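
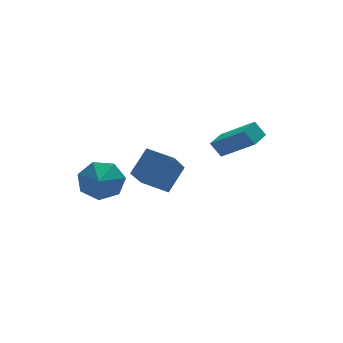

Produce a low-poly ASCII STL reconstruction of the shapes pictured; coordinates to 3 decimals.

solid 
facet normal -0.467 0.341 0.816
outer loop
vertex 2.282 -1.125 1.336
vertex 3.027 -0.38 1.451
vertex 1.241 0.087 0.235
endloop
endfacet
facet normal -0.703 -0.702 -0.108
outer loop
vertex 1.633 -0.2 -0.451
vertex 2.282 -1.125 1.336
vertex 1.241 0.087 0.235
endloop
endfacet
facet normal -0.467 0.341 0.816
outer loop
vertex 1.241 0.087 0.235
vertex 3.027 -0.38 1.451
vertex 1.986 0.831 0.35
endloop
endfacet
facet normal -0.536 0.625 -0.568
outer loop
vertex 1.986 0.831 0.35
vertex 1.633 -0.2 -0.451
vertex 1.241 0.087 0.235
endloop
endfacet
facet normal 0.537 -0.624 0.568
outer loop
vertex 2.282 -1.125 1.336
vertex 3.419 -0.667 0.765
vertex 3.027 -0.38 1.451
endloop
endfacet
facet normal -0.703 -0.703 -0.109
outer loop
vertex 2.674 -1.411 0.65
vertex 2.282 -1.125 1.336
vertex 1.633 -0.2 -0.451
endloop
endfacet
facet normal 0.537 -0.625 0.567
outer loop
vertex 2.674 -1.411 0.65
vertex 3.419 -0.667 0.765
vertex 2.282 -1.125 1.336
endloop
endfacet
facet normal 0.703 0.703 0.108
outer loop
vertex 3.027 -0.38 1.451
vertex 3.419 -0.667 0.765
vertex 1.986 0.831 0.35
endloop
endfacet
facet normal -0.537 0.624 -0.567
outer loop
vertex 2.378 0.545 -0.336
vertex 1.633 -0.2 -0.451
vertex 1.986 0.831 0.35
endloop
endfacet
facet normal 0.703 0.703 0.109
outer loop
vertex 1.986 0.831 0.35
vertex 3.419 -0.667 0.765
vertex 2.378 0.545 -0.336
endloop
endfacet
facet normal 0.467 -0.341 -0.816
outer loop
vertex 2.378 0.545 -0.336
vertex 2.674 -1.411 0.65
vertex 1.633 -0.2 -0.451
endloop
endfacet
facet normal 0.466 -0.341 -0.816
outer loop
vertex 3.419 -0.667 0.765
vertex 2.674 -1.411 0.65
vertex 2.378 0.545 -0.336
endloop
endfacet
facet normal 0.324 0.858 -0.399
outer loop
vertex -1.733 4.181 -2.389
vertex -2.369 4.022 -3.248
vertex -2.598 4.537 -2.327
endloop
endfacet
facet normal -0.036 -0.256 0.966
outer loop
vertex -1.733 4.181 -2.389
vertex -2.598 4.537 -2.327
vertex -2.771 2.958 -2.752
endloop
endfacet
facet normal 0.324 0.858 -0.399
outer loop
vertex -2.598 4.537 -2.327
vertex -2.369 4.022 -3.248
vertex -3.29 4.505 -2.958
endloop
endfacet
facet normal -0.665 -0.125 0.736
outer loop
vertex -2.598 4.537 -2.327
vertex -3.29 4.505 -2.958
vertex -2.771 2.958 -2.752
endloop
endfacet
facet normal 0.324 0.858 -0.399
outer loop
vertex -3.29 4.505 -2.958
vertex -2.369 4.022 -3.248
vertex -3.288 4.109 -3.807
endloop
endfacet
facet normal -0.944 -0.299 0.137
outer loop
vertex -3.29 4.505 -2.958
vertex -3.288 4.109 -3.807
vertex -2.771 2.958 -2.752
endloop
endfacet
facet normal 0.324 0.857 -0.400
outer loop
vertex -3.288 4.109 -3.807
vertex -2.369 4.022 -3.248
vertex -2.594 3.647 -4.235
endloop
endfacet
facet normal -0.663 -0.645 -0.379
outer loop
vertex -3.288 4.109 -3.807
vertex -2.594 3.647 -4.235
vertex -2.771 2.958 -2.752
endloop
endfacet
facet normal 0.325 0.857 -0.400
outer loop
vertex -2.594 3.647 -4.235
vertex -2.369 4.022 -3.248
vertex -1.73 3.467 -3.919
endloop
endfacet
facet normal -0.033 -0.905 -0.424
outer loop
vertex -2.594 3.647 -4.235
vertex -1.73 3.467 -3.919
vertex -2.771 2.958 -2.752
endloop
endfacet
facet normal 0.325 0.857 -0.400
outer loop
vertex -1.73 3.467 -3.919
vertex -2.369 4.022 -3.248
vertex -1.347 3.705 -3.098
endloop
endfacet
facet normal 0.471 -0.881 0.036
outer loop
vertex -1.73 3.467 -3.919
vertex -1.347 3.705 -3.098
vertex -2.771 2.958 -2.752
endloop
endfacet
facet normal 0.325 0.858 -0.399
outer loop
vertex -1.347 3.705 -3.098
vertex -2.369 4.022 -3.248
vertex -1.733 4.181 -2.389
endloop
endfacet
facet normal 0.470 -0.593 0.654
outer loop
vertex -1.347 3.705 -3.098
vertex -1.733 4.181 -2.389
vertex -2.771 2.958 -2.752
endloop
endfacet
facet normal -0.688 0.692 0.218
outer loop
vertex -2.71 -1.598 -0.139
vertex -1.866 -1.095 0.928
vertex -1.908 -0.426 -1.325
endloop
endfacet
facet normal -0.582 -0.347 -0.736
outer loop
vertex -1.014 -1.325 -1.608
vertex -2.71 -1.598 -0.139
vertex -1.908 -0.426 -1.325
endloop
endfacet
facet normal -0.689 0.691 0.218
outer loop
vertex -1.908 -0.426 -1.325
vertex -1.866 -1.095 0.928
vertex -1.065 0.077 -0.258
endloop
endfacet
facet normal 0.434 0.633 -0.641
outer loop
vertex -1.065 0.077 -0.258
vertex -1.014 -1.325 -1.608
vertex -1.908 -0.426 -1.325
endloop
endfacet
facet normal -0.434 -0.633 0.641
outer loop
vertex -2.71 -1.598 -0.139
vertex -0.972 -1.994 0.645
vertex -1.866 -1.095 0.928
endloop
endfacet
facet normal -0.581 -0.347 -0.736
outer loop
vertex -1.815 -2.497 -0.422
vertex -2.71 -1.598 -0.139
vertex -1.014 -1.325 -1.608
endloop
endfacet
facet normal -0.433 -0.633 0.641
outer loop
vertex -1.815 -2.497 -0.422
vertex -0.972 -1.994 0.645
vertex -2.71 -1.598 -0.139
endloop
endfacet
facet normal 0.582 0.347 0.736
outer loop
vertex -1.866 -1.095 0.928
vertex -0.972 -1.994 0.645
vertex -1.065 0.077 -0.258
endloop
endfacet
facet normal 0.433 0.633 -0.641
outer loop
vertex -0.17 -0.822 -0.541
vertex -1.014 -1.325 -1.608
vertex -1.065 0.077 -0.258
endloop
endfacet
facet normal 0.581 0.347 0.736
outer loop
vertex -1.065 0.077 -0.258
vertex -0.972 -1.994 0.645
vertex -0.17 -0.822 -0.541
endloop
endfacet
facet normal 0.688 -0.692 -0.219
outer loop
vertex -0.17 -0.822 -0.541
vertex -1.815 -2.497 -0.422
vertex -1.014 -1.325 -1.608
endloop
endfacet
facet normal 0.689 -0.692 -0.218
outer loop
vertex -0.972 -1.994 0.645
vertex -1.815 -2.497 -0.422
vertex -0.17 -0.822 -0.541
endloop
endfacet

endsolid


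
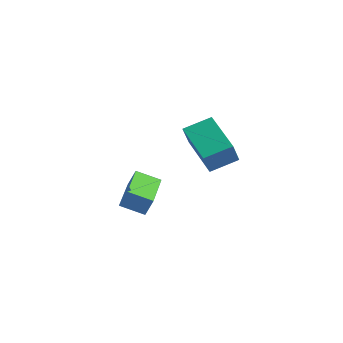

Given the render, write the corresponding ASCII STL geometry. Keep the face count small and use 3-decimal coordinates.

solid 
facet normal -0.886 0.399 0.236
outer loop
vertex 1.894 -3.908 3.668
vertex 2.472 -2.869 4.085
vertex 1.824 -3.459 2.645
endloop
endfacet
facet normal -0.458 -0.825 -0.331
outer loop
vertex 3.588 -4.251 2.175
vertex 1.894 -3.908 3.668
vertex 1.824 -3.459 2.645
endloop
endfacet
facet normal -0.887 0.398 0.236
outer loop
vertex 1.824 -3.459 2.645
vertex 2.472 -2.869 4.085
vertex 2.401 -2.42 3.061
endloop
endfacet
facet normal -0.063 0.401 -0.914
outer loop
vertex 2.401 -2.42 3.061
vertex 3.588 -4.251 2.175
vertex 1.824 -3.459 2.645
endloop
endfacet
facet normal 0.063 -0.402 0.914
outer loop
vertex 1.894 -3.908 3.668
vertex 4.236 -3.661 3.615
vertex 2.472 -2.869 4.085
endloop
endfacet
facet normal -0.458 -0.825 -0.330
outer loop
vertex 3.659 -4.7 3.199
vertex 1.894 -3.908 3.668
vertex 3.588 -4.251 2.175
endloop
endfacet
facet normal 0.063 -0.401 0.914
outer loop
vertex 3.659 -4.7 3.199
vertex 4.236 -3.661 3.615
vertex 1.894 -3.908 3.668
endloop
endfacet
facet normal 0.458 0.825 0.330
outer loop
vertex 2.472 -2.869 4.085
vertex 4.236 -3.661 3.615
vertex 2.401 -2.42 3.061
endloop
endfacet
facet normal -0.063 0.402 -0.914
outer loop
vertex 4.166 -3.212 2.592
vertex 3.588 -4.251 2.175
vertex 2.401 -2.42 3.061
endloop
endfacet
facet normal 0.458 0.825 0.331
outer loop
vertex 2.401 -2.42 3.061
vertex 4.236 -3.661 3.615
vertex 4.166 -3.212 2.592
endloop
endfacet
facet normal 0.886 -0.398 -0.236
outer loop
vertex 4.166 -3.212 2.592
vertex 3.659 -4.7 3.199
vertex 3.588 -4.251 2.175
endloop
endfacet
facet normal 0.887 -0.398 -0.235
outer loop
vertex 4.236 -3.661 3.615
vertex 3.659 -4.7 3.199
vertex 4.166 -3.212 2.592
endloop
endfacet
facet normal -0.794 -0.487 0.365
outer loop
vertex -0.757 -4.262 -1.11
vertex -1.882 -2.558 -1.285
vertex -0.99 -4.501 -1.935
endloop
endfacet
facet normal 0.549 -0.831 0.086
outer loop
vertex -0.078 -3.942 -2.355
vertex -0.757 -4.262 -1.11
vertex -0.99 -4.501 -1.935
endloop
endfacet
facet normal -0.793 -0.487 0.366
outer loop
vertex -0.99 -4.501 -1.935
vertex -1.882 -2.558 -1.285
vertex -2.116 -2.797 -2.11
endloop
endfacet
facet normal -0.262 -0.269 -0.927
outer loop
vertex -2.116 -2.797 -2.11
vertex -0.078 -3.942 -2.355
vertex -0.99 -4.501 -1.935
endloop
endfacet
facet normal 0.262 0.268 0.927
outer loop
vertex -0.757 -4.262 -1.11
vertex -0.97 -1.999 -1.705
vertex -1.882 -2.558 -1.285
endloop
endfacet
facet normal 0.549 -0.832 0.085
outer loop
vertex 0.156 -3.703 -1.53
vertex -0.757 -4.262 -1.11
vertex -0.078 -3.942 -2.355
endloop
endfacet
facet normal 0.262 0.268 0.927
outer loop
vertex 0.156 -3.703 -1.53
vertex -0.97 -1.999 -1.705
vertex -0.757 -4.262 -1.11
endloop
endfacet
facet normal -0.549 0.832 -0.085
outer loop
vertex -1.882 -2.558 -1.285
vertex -0.97 -1.999 -1.705
vertex -2.116 -2.797 -2.11
endloop
endfacet
facet normal -0.262 -0.268 -0.927
outer loop
vertex -1.203 -2.238 -2.53
vertex -0.078 -3.942 -2.355
vertex -2.116 -2.797 -2.11
endloop
endfacet
facet normal -0.549 0.832 -0.086
outer loop
vertex -2.116 -2.797 -2.11
vertex -0.97 -1.999 -1.705
vertex -1.203 -2.238 -2.53
endloop
endfacet
facet normal 0.793 0.486 -0.366
outer loop
vertex -1.203 -2.238 -2.53
vertex 0.156 -3.703 -1.53
vertex -0.078 -3.942 -2.355
endloop
endfacet
facet normal 0.794 0.487 -0.365
outer loop
vertex -0.97 -1.999 -1.705
vertex 0.156 -3.703 -1.53
vertex -1.203 -2.238 -2.53
endloop
endfacet

endsolid


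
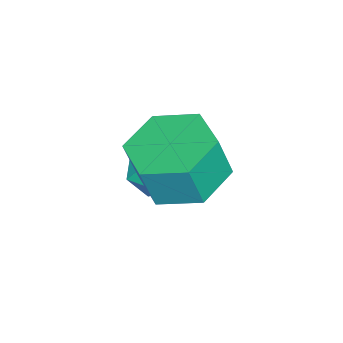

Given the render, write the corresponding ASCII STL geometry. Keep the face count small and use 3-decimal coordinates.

solid 
facet normal -0.179 0.218 -0.959
outer loop
vertex -0.455 2.327 0.128
vertex -1.244 1.747 0.144
vertex -1.329 2.695 0.375
endloop
endfacet
facet normal 0.415 0.901 0.127
outer loop
vertex -0.455 2.327 0.128
vertex -1.329 2.695 0.375
vertex -0.246 2.074 1.241
endloop
endfacet
facet normal 0.415 0.901 0.127
outer loop
vertex -0.246 2.074 1.241
vertex -1.329 2.695 0.375
vertex -1.12 2.442 1.488
endloop
endfacet
facet normal 0.179 -0.219 0.959
outer loop
vertex -0.246 2.074 1.241
vertex -1.12 2.442 1.488
vertex -1.036 1.493 1.256
endloop
endfacet
facet normal -0.179 0.218 -0.959
outer loop
vertex -1.329 2.695 0.375
vertex -1.244 1.747 0.144
vertex -2.118 2.115 0.391
endloop
endfacet
facet normal -0.564 0.776 0.282
outer loop
vertex -1.329 2.695 0.375
vertex -2.118 2.115 0.391
vertex -1.12 2.442 1.488
endloop
endfacet
facet normal -0.565 0.776 0.282
outer loop
vertex -1.12 2.442 1.488
vertex -2.118 2.115 0.391
vertex -1.91 1.861 1.504
endloop
endfacet
facet normal 0.180 -0.219 0.959
outer loop
vertex -1.12 2.442 1.488
vertex -1.91 1.861 1.504
vertex -1.036 1.493 1.256
endloop
endfacet
facet normal -0.179 0.219 -0.959
outer loop
vertex -2.118 2.115 0.391
vertex -1.244 1.747 0.144
vertex -2.034 1.166 0.159
endloop
endfacet
facet normal -0.980 -0.125 0.155
outer loop
vertex -2.118 2.115 0.391
vertex -2.034 1.166 0.159
vertex -1.91 1.861 1.504
endloop
endfacet
facet normal -0.980 -0.126 0.155
outer loop
vertex -1.91 1.861 1.504
vertex -2.034 1.166 0.159
vertex -1.825 0.913 1.272
endloop
endfacet
facet normal 0.180 -0.219 0.959
outer loop
vertex -1.91 1.861 1.504
vertex -1.825 0.913 1.272
vertex -1.036 1.493 1.256
endloop
endfacet
facet normal -0.179 0.219 -0.959
outer loop
vertex -2.034 1.166 0.159
vertex -1.244 1.747 0.144
vertex -1.16 0.798 -0.088
endloop
endfacet
facet normal -0.415 -0.901 -0.127
outer loop
vertex -2.034 1.166 0.159
vertex -1.16 0.798 -0.088
vertex -1.825 0.913 1.272
endloop
endfacet
facet normal -0.415 -0.901 -0.127
outer loop
vertex -1.825 0.913 1.272
vertex -1.16 0.798 -0.088
vertex -0.951 0.545 1.025
endloop
endfacet
facet normal 0.179 -0.218 0.959
outer loop
vertex -1.825 0.913 1.272
vertex -0.951 0.545 1.025
vertex -1.036 1.493 1.256
endloop
endfacet
facet normal -0.180 0.219 -0.959
outer loop
vertex -1.16 0.798 -0.088
vertex -1.244 1.747 0.144
vertex -0.37 1.379 -0.104
endloop
endfacet
facet normal 0.565 -0.776 -0.282
outer loop
vertex -1.16 0.798 -0.088
vertex -0.37 1.379 -0.104
vertex -0.951 0.545 1.025
endloop
endfacet
facet normal 0.564 -0.776 -0.282
outer loop
vertex -0.951 0.545 1.025
vertex -0.37 1.379 -0.104
vertex -0.162 1.125 1.009
endloop
endfacet
facet normal 0.179 -0.218 0.959
outer loop
vertex -0.951 0.545 1.025
vertex -0.162 1.125 1.009
vertex -1.036 1.493 1.256
endloop
endfacet
facet normal -0.180 0.219 -0.959
outer loop
vertex -0.37 1.379 -0.104
vertex -1.244 1.747 0.144
vertex -0.455 2.327 0.128
endloop
endfacet
facet normal 0.980 0.126 -0.154
outer loop
vertex -0.37 1.379 -0.104
vertex -0.455 2.327 0.128
vertex -0.162 1.125 1.009
endloop
endfacet
facet normal 0.980 0.125 -0.156
outer loop
vertex -0.162 1.125 1.009
vertex -0.455 2.327 0.128
vertex -0.246 2.074 1.241
endloop
endfacet
facet normal 0.179 -0.219 0.959
outer loop
vertex -0.162 1.125 1.009
vertex -0.246 2.074 1.241
vertex -1.036 1.493 1.256
endloop
endfacet
facet normal -0.901 0.217 0.375
outer loop
vertex -3.137 1.338 -1.24
vertex -3.306 0.558 -1.194
vertex -2.96 0.929 -0.577
endloop
endfacet
facet normal -0.424 0.716 0.555
outer loop
vertex -3.137 1.338 -1.24
vertex -2.96 0.929 -0.577
vertex -2.44 1.462 -0.868
endloop
endfacet
facet normal -0.151 0.987 -0.047
outer loop
vertex -3.137 1.338 -1.24
vertex -2.44 1.462 -0.868
vertex -2.466 1.42 -1.666
endloop
endfacet
facet normal -0.460 0.656 -0.598
outer loop
vertex -3.137 1.338 -1.24
vertex -2.466 1.42 -1.666
vertex -3.001 0.862 -1.867
endloop
endfacet
facet normal -0.924 0.180 -0.337
outer loop
vertex -3.137 1.338 -1.24
vertex -3.001 0.862 -1.867
vertex -3.306 0.558 -1.194
endloop
endfacet
facet normal 0.105 0.395 0.912
outer loop
vertex -2.44 1.462 -0.868
vertex -2.96 0.929 -0.577
vertex -2.179 0.758 -0.593
endloop
endfacet
facet normal -0.668 -0.410 0.621
outer loop
vertex -2.96 0.929 -0.577
vertex -3.306 0.558 -1.194
vertex -2.714 0.2 -0.794
endloop
endfacet
facet normal -0.705 -0.469 -0.532
outer loop
vertex -3.306 0.558 -1.194
vertex -3.001 0.862 -1.867
vertex -2.74 0.158 -1.592
endloop
endfacet
facet normal 0.046 0.299 -0.953
outer loop
vertex -3.001 0.862 -1.867
vertex -2.466 1.42 -1.666
vertex -2.22 0.691 -1.883
endloop
endfacet
facet normal 0.547 0.835 -0.062
outer loop
vertex -2.466 1.42 -1.666
vertex -2.44 1.462 -0.868
vertex -1.874 1.062 -1.266
endloop
endfacet
facet normal 0.460 -0.656 0.598
outer loop
vertex -2.043 0.282 -1.22
vertex -2.179 0.758 -0.593
vertex -2.714 0.2 -0.794
endloop
endfacet
facet normal 0.151 -0.987 0.047
outer loop
vertex -2.043 0.282 -1.22
vertex -2.714 0.2 -0.794
vertex -2.74 0.158 -1.592
endloop
endfacet
facet normal 0.424 -0.716 -0.555
outer loop
vertex -2.043 0.282 -1.22
vertex -2.74 0.158 -1.592
vertex -2.22 0.691 -1.883
endloop
endfacet
facet normal 0.901 -0.217 -0.375
outer loop
vertex -2.043 0.282 -1.22
vertex -2.22 0.691 -1.883
vertex -1.874 1.062 -1.266
endloop
endfacet
facet normal 0.924 -0.180 0.337
outer loop
vertex -2.043 0.282 -1.22
vertex -1.874 1.062 -1.266
vertex -2.179 0.758 -0.593
endloop
endfacet
facet normal -0.046 -0.299 0.953
outer loop
vertex -2.714 0.2 -0.794
vertex -2.179 0.758 -0.593
vertex -2.96 0.929 -0.577
endloop
endfacet
facet normal -0.547 -0.835 0.062
outer loop
vertex -2.74 0.158 -1.592
vertex -2.714 0.2 -0.794
vertex -3.306 0.558 -1.194
endloop
endfacet
facet normal -0.105 -0.395 -0.912
outer loop
vertex -2.22 0.691 -1.883
vertex -2.74 0.158 -1.592
vertex -3.001 0.862 -1.867
endloop
endfacet
facet normal 0.668 0.410 -0.621
outer loop
vertex -1.874 1.062 -1.266
vertex -2.22 0.691 -1.883
vertex -2.466 1.42 -1.666
endloop
endfacet
facet normal 0.705 0.469 0.532
outer loop
vertex -2.179 0.758 -0.593
vertex -1.874 1.062 -1.266
vertex -2.44 1.462 -0.868
endloop
endfacet

endsolid


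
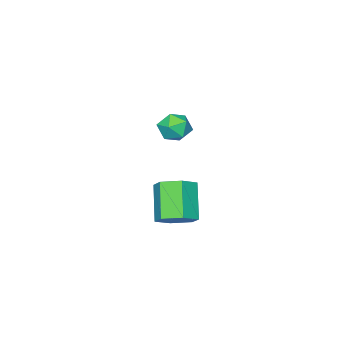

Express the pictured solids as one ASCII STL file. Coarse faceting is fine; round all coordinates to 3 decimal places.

solid 
facet normal 0.451 0.476 -0.755
outer loop
vertex -1.823 1.361 -4.477
vertex -2.371 2.144 -4.311
vertex -1.517 2.046 -3.862
endloop
endfacet
facet normal 0.835 -0.524 0.168
outer loop
vertex -1.823 1.361 -4.477
vertex -1.517 2.046 -3.862
vertex -2.721 0.413 -2.975
endloop
endfacet
facet normal 0.835 -0.524 0.168
outer loop
vertex -2.721 0.413 -2.975
vertex -1.517 2.046 -3.862
vertex -2.415 1.098 -2.36
endloop
endfacet
facet normal -0.451 -0.476 0.755
outer loop
vertex -2.721 0.413 -2.975
vertex -2.415 1.098 -2.36
vertex -3.269 1.196 -2.809
endloop
endfacet
facet normal 0.451 0.476 -0.754
outer loop
vertex -1.517 2.046 -3.862
vertex -2.371 2.144 -4.311
vertex -2.065 2.828 -3.696
endloop
endfacet
facet normal 0.690 0.349 0.633
outer loop
vertex -1.517 2.046 -3.862
vertex -2.065 2.828 -3.696
vertex -2.415 1.098 -2.36
endloop
endfacet
facet normal 0.691 0.349 0.633
outer loop
vertex -2.415 1.098 -2.36
vertex -2.065 2.828 -3.696
vertex -2.963 1.881 -2.194
endloop
endfacet
facet normal -0.451 -0.476 0.755
outer loop
vertex -2.415 1.098 -2.36
vertex -2.963 1.881 -2.194
vertex -3.269 1.196 -2.809
endloop
endfacet
facet normal 0.452 0.476 -0.754
outer loop
vertex -2.065 2.828 -3.696
vertex -2.371 2.144 -4.311
vertex -2.919 2.927 -4.145
endloop
endfacet
facet normal -0.143 0.874 0.465
outer loop
vertex -2.065 2.828 -3.696
vertex -2.919 2.927 -4.145
vertex -2.963 1.881 -2.194
endloop
endfacet
facet normal -0.144 0.873 0.465
outer loop
vertex -2.963 1.881 -2.194
vertex -2.919 2.927 -4.145
vertex -3.817 1.979 -2.643
endloop
endfacet
facet normal -0.451 -0.476 0.755
outer loop
vertex -2.963 1.881 -2.194
vertex -3.817 1.979 -2.643
vertex -3.269 1.196 -2.809
endloop
endfacet
facet normal 0.451 0.476 -0.755
outer loop
vertex -2.919 2.927 -4.145
vertex -2.371 2.144 -4.311
vertex -3.225 2.242 -4.76
endloop
endfacet
facet normal -0.835 0.524 -0.168
outer loop
vertex -2.919 2.927 -4.145
vertex -3.225 2.242 -4.76
vertex -3.817 1.979 -2.643
endloop
endfacet
facet normal -0.835 0.524 -0.168
outer loop
vertex -3.817 1.979 -2.643
vertex -3.225 2.242 -4.76
vertex -4.123 1.294 -3.258
endloop
endfacet
facet normal -0.451 -0.476 0.755
outer loop
vertex -3.817 1.979 -2.643
vertex -4.123 1.294 -3.258
vertex -3.269 1.196 -2.809
endloop
endfacet
facet normal 0.451 0.476 -0.755
outer loop
vertex -3.225 2.242 -4.76
vertex -2.371 2.144 -4.311
vertex -2.677 1.459 -4.926
endloop
endfacet
facet normal -0.691 -0.349 -0.633
outer loop
vertex -3.225 2.242 -4.76
vertex -2.677 1.459 -4.926
vertex -4.123 1.294 -3.258
endloop
endfacet
facet normal -0.691 -0.350 -0.633
outer loop
vertex -4.123 1.294 -3.258
vertex -2.677 1.459 -4.926
vertex -3.575 0.512 -3.424
endloop
endfacet
facet normal -0.451 -0.476 0.754
outer loop
vertex -4.123 1.294 -3.258
vertex -3.575 0.512 -3.424
vertex -3.269 1.196 -2.809
endloop
endfacet
facet normal 0.451 0.476 -0.755
outer loop
vertex -2.677 1.459 -4.926
vertex -2.371 2.144 -4.311
vertex -1.823 1.361 -4.477
endloop
endfacet
facet normal 0.144 -0.874 -0.465
outer loop
vertex -2.677 1.459 -4.926
vertex -1.823 1.361 -4.477
vertex -3.575 0.512 -3.424
endloop
endfacet
facet normal 0.143 -0.873 -0.465
outer loop
vertex -3.575 0.512 -3.424
vertex -1.823 1.361 -4.477
vertex -2.721 0.413 -2.975
endloop
endfacet
facet normal -0.452 -0.476 0.754
outer loop
vertex -3.575 0.512 -3.424
vertex -2.721 0.413 -2.975
vertex -3.269 1.196 -2.809
endloop
endfacet
facet normal -0.990 0.130 -0.050
outer loop
vertex -2.848 2.629 1.283
vertex -2.942 1.837 1.094
vertex -2.951 2.074 1.879
endloop
endfacet
facet normal -0.699 0.580 0.419
outer loop
vertex -2.848 2.629 1.283
vertex -2.951 2.074 1.879
vertex -2.399 2.675 1.968
endloop
endfacet
facet normal -0.214 0.974 0.075
outer loop
vertex -2.848 2.629 1.283
vertex -2.399 2.675 1.968
vertex -2.049 2.808 1.238
endloop
endfacet
facet normal -0.206 0.767 -0.608
outer loop
vertex -2.848 2.629 1.283
vertex -2.049 2.808 1.238
vertex -2.385 2.29 0.698
endloop
endfacet
facet normal -0.686 0.245 -0.685
outer loop
vertex -2.848 2.629 1.283
vertex -2.385 2.29 0.698
vertex -2.942 1.837 1.094
endloop
endfacet
facet normal -0.358 0.193 0.914
outer loop
vertex -2.399 2.675 1.968
vertex -2.951 2.074 1.879
vertex -2.215 1.91 2.202
endloop
endfacet
facet normal -0.831 -0.536 0.152
outer loop
vertex -2.951 2.074 1.879
vertex -2.942 1.837 1.094
vertex -2.551 1.392 1.662
endloop
endfacet
facet normal -0.338 -0.349 -0.874
outer loop
vertex -2.942 1.837 1.094
vertex -2.385 2.29 0.698
vertex -2.201 1.525 0.932
endloop
endfacet
facet normal 0.439 0.496 -0.749
outer loop
vertex -2.385 2.29 0.698
vertex -2.049 2.808 1.238
vertex -1.649 2.126 1.021
endloop
endfacet
facet normal 0.428 0.831 0.356
outer loop
vertex -2.049 2.808 1.238
vertex -2.399 2.675 1.968
vertex -1.658 2.363 1.806
endloop
endfacet
facet normal 0.206 -0.767 0.608
outer loop
vertex -1.752 1.571 1.617
vertex -2.215 1.91 2.202
vertex -2.551 1.392 1.662
endloop
endfacet
facet normal 0.214 -0.974 -0.075
outer loop
vertex -1.752 1.571 1.617
vertex -2.551 1.392 1.662
vertex -2.201 1.525 0.932
endloop
endfacet
facet normal 0.699 -0.580 -0.419
outer loop
vertex -1.752 1.571 1.617
vertex -2.201 1.525 0.932
vertex -1.649 2.126 1.021
endloop
endfacet
facet normal 0.990 -0.130 0.050
outer loop
vertex -1.752 1.571 1.617
vertex -1.649 2.126 1.021
vertex -1.658 2.363 1.806
endloop
endfacet
facet normal 0.686 -0.245 0.685
outer loop
vertex -1.752 1.571 1.617
vertex -1.658 2.363 1.806
vertex -2.215 1.91 2.202
endloop
endfacet
facet normal -0.439 -0.496 0.749
outer loop
vertex -2.551 1.392 1.662
vertex -2.215 1.91 2.202
vertex -2.951 2.074 1.879
endloop
endfacet
facet normal -0.428 -0.831 -0.356
outer loop
vertex -2.201 1.525 0.932
vertex -2.551 1.392 1.662
vertex -2.942 1.837 1.094
endloop
endfacet
facet normal 0.358 -0.193 -0.914
outer loop
vertex -1.649 2.126 1.021
vertex -2.201 1.525 0.932
vertex -2.385 2.29 0.698
endloop
endfacet
facet normal 0.831 0.536 -0.152
outer loop
vertex -1.658 2.363 1.806
vertex -1.649 2.126 1.021
vertex -2.049 2.808 1.238
endloop
endfacet
facet normal 0.338 0.349 0.874
outer loop
vertex -2.215 1.91 2.202
vertex -1.658 2.363 1.806
vertex -2.399 2.675 1.968
endloop
endfacet

endsolid


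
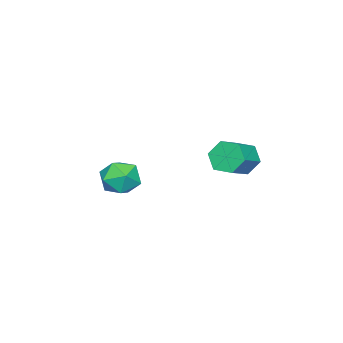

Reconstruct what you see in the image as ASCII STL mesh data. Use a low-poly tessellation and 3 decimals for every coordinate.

solid 
facet normal -0.007 0.900 0.437
outer loop
vertex -2.062 -0.636 1.7
vertex -2.342 -1.042 2.532
vertex -1.4 -0.94 2.336
endloop
endfacet
facet normal 0.481 0.873 -0.084
outer loop
vertex -2.062 -0.636 1.7
vertex -1.4 -0.94 2.336
vertex -1.272 -1.101 1.391
endloop
endfacet
facet normal 0.146 0.708 -0.691
outer loop
vertex -2.062 -0.636 1.7
vertex -1.272 -1.101 1.391
vertex -2.135 -1.302 1.003
endloop
endfacet
facet normal -0.549 0.632 -0.547
outer loop
vertex -2.062 -0.636 1.7
vertex -2.135 -1.302 1.003
vertex -2.796 -1.266 1.708
endloop
endfacet
facet normal -0.643 0.751 0.150
outer loop
vertex -2.062 -0.636 1.7
vertex -2.796 -1.266 1.708
vertex -2.342 -1.042 2.532
endloop
endfacet
facet normal 0.936 0.344 0.068
outer loop
vertex -1.272 -1.101 1.391
vertex -1.4 -0.94 2.336
vertex -1.064 -1.794 2.032
endloop
endfacet
facet normal 0.147 0.388 0.910
outer loop
vertex -1.4 -0.94 2.336
vertex -2.342 -1.042 2.532
vertex -1.725 -1.758 2.737
endloop
endfacet
facet normal -0.883 0.148 0.446
outer loop
vertex -2.342 -1.042 2.532
vertex -2.796 -1.266 1.708
vertex -2.588 -1.959 2.349
endloop
endfacet
facet normal -0.730 -0.044 -0.682
outer loop
vertex -2.796 -1.266 1.708
vertex -2.135 -1.302 1.003
vertex -2.46 -2.12 1.404
endloop
endfacet
facet normal 0.394 0.077 -0.916
outer loop
vertex -2.135 -1.302 1.003
vertex -1.272 -1.101 1.391
vertex -1.518 -2.018 1.208
endloop
endfacet
facet normal 0.549 -0.632 0.547
outer loop
vertex -1.798 -2.424 2.04
vertex -1.064 -1.794 2.032
vertex -1.725 -1.758 2.737
endloop
endfacet
facet normal -0.146 -0.708 0.691
outer loop
vertex -1.798 -2.424 2.04
vertex -1.725 -1.758 2.737
vertex -2.588 -1.959 2.349
endloop
endfacet
facet normal -0.481 -0.873 0.084
outer loop
vertex -1.798 -2.424 2.04
vertex -2.588 -1.959 2.349
vertex -2.46 -2.12 1.404
endloop
endfacet
facet normal 0.007 -0.900 -0.437
outer loop
vertex -1.798 -2.424 2.04
vertex -2.46 -2.12 1.404
vertex -1.518 -2.018 1.208
endloop
endfacet
facet normal 0.643 -0.751 -0.150
outer loop
vertex -1.798 -2.424 2.04
vertex -1.518 -2.018 1.208
vertex -1.064 -1.794 2.032
endloop
endfacet
facet normal 0.730 0.044 0.682
outer loop
vertex -1.725 -1.758 2.737
vertex -1.064 -1.794 2.032
vertex -1.4 -0.94 2.336
endloop
endfacet
facet normal -0.394 -0.077 0.916
outer loop
vertex -2.588 -1.959 2.349
vertex -1.725 -1.758 2.737
vertex -2.342 -1.042 2.532
endloop
endfacet
facet normal -0.936 -0.344 -0.068
outer loop
vertex -2.46 -2.12 1.404
vertex -2.588 -1.959 2.349
vertex -2.796 -1.266 1.708
endloop
endfacet
facet normal -0.147 -0.388 -0.910
outer loop
vertex -1.518 -2.018 1.208
vertex -2.46 -2.12 1.404
vertex -2.135 -1.302 1.003
endloop
endfacet
facet normal 0.883 -0.148 -0.446
outer loop
vertex -1.064 -1.794 2.032
vertex -1.518 -2.018 1.208
vertex -1.272 -1.101 1.391
endloop
endfacet
facet normal -0.902 0.037 -0.430
outer loop
vertex -2.759 3.778 3.025
vertex -3.075 3.354 3.652
vertex -3.055 4.173 3.68
endloop
endfacet
facet normal 0.235 0.876 -0.422
outer loop
vertex -2.759 3.778 3.025
vertex -3.055 4.173 3.68
vertex -1.55 3.73 3.6
endloop
endfacet
facet normal 0.235 0.876 -0.422
outer loop
vertex -1.55 3.73 3.6
vertex -3.055 4.173 3.68
vertex -1.846 4.125 4.255
endloop
endfacet
facet normal 0.903 -0.035 0.429
outer loop
vertex -1.55 3.73 3.6
vertex -1.846 4.125 4.255
vertex -1.865 3.306 4.228
endloop
endfacet
facet normal -0.903 0.037 -0.429
outer loop
vertex -3.055 4.173 3.68
vertex -3.075 3.354 3.652
vertex -3.37 3.75 4.307
endloop
endfacet
facet normal -0.194 0.856 0.480
outer loop
vertex -3.055 4.173 3.68
vertex -3.37 3.75 4.307
vertex -1.846 4.125 4.255
endloop
endfacet
facet normal -0.194 0.856 0.480
outer loop
vertex -1.846 4.125 4.255
vertex -3.37 3.75 4.307
vertex -2.161 3.702 4.882
endloop
endfacet
facet normal 0.902 -0.035 0.430
outer loop
vertex -1.846 4.125 4.255
vertex -2.161 3.702 4.882
vertex -1.865 3.306 4.228
endloop
endfacet
facet normal -0.903 0.036 -0.428
outer loop
vertex -3.37 3.75 4.307
vertex -3.075 3.354 3.652
vertex -3.39 2.93 4.28
endloop
endfacet
facet normal -0.430 -0.019 0.903
outer loop
vertex -3.37 3.75 4.307
vertex -3.39 2.93 4.28
vertex -2.161 3.702 4.882
endloop
endfacet
facet normal -0.430 -0.019 0.903
outer loop
vertex -2.161 3.702 4.882
vertex -3.39 2.93 4.28
vertex -2.181 2.882 4.855
endloop
endfacet
facet normal 0.902 -0.036 0.430
outer loop
vertex -2.161 3.702 4.882
vertex -2.181 2.882 4.855
vertex -1.865 3.306 4.228
endloop
endfacet
facet normal -0.903 0.035 -0.429
outer loop
vertex -3.39 2.93 4.28
vertex -3.075 3.354 3.652
vertex -3.094 2.535 3.625
endloop
endfacet
facet normal -0.235 -0.876 0.422
outer loop
vertex -3.39 2.93 4.28
vertex -3.094 2.535 3.625
vertex -2.181 2.882 4.855
endloop
endfacet
facet normal -0.235 -0.876 0.422
outer loop
vertex -2.181 2.882 4.855
vertex -3.094 2.535 3.625
vertex -1.885 2.487 4.2
endloop
endfacet
facet normal 0.902 -0.037 0.430
outer loop
vertex -2.181 2.882 4.855
vertex -1.885 2.487 4.2
vertex -1.865 3.306 4.228
endloop
endfacet
facet normal -0.902 0.035 -0.430
outer loop
vertex -3.094 2.535 3.625
vertex -3.075 3.354 3.652
vertex -2.779 2.958 2.998
endloop
endfacet
facet normal 0.194 -0.856 -0.480
outer loop
vertex -3.094 2.535 3.625
vertex -2.779 2.958 2.998
vertex -1.885 2.487 4.2
endloop
endfacet
facet normal 0.194 -0.856 -0.480
outer loop
vertex -1.885 2.487 4.2
vertex -2.779 2.958 2.998
vertex -1.57 2.91 3.573
endloop
endfacet
facet normal 0.903 -0.037 0.429
outer loop
vertex -1.885 2.487 4.2
vertex -1.57 2.91 3.573
vertex -1.865 3.306 4.228
endloop
endfacet
facet normal -0.902 0.036 -0.430
outer loop
vertex -2.779 2.958 2.998
vertex -3.075 3.354 3.652
vertex -2.759 3.778 3.025
endloop
endfacet
facet normal 0.430 0.019 -0.903
outer loop
vertex -2.779 2.958 2.998
vertex -2.759 3.778 3.025
vertex -1.57 2.91 3.573
endloop
endfacet
facet normal 0.430 0.019 -0.903
outer loop
vertex -1.57 2.91 3.573
vertex -2.759 3.778 3.025
vertex -1.55 3.73 3.6
endloop
endfacet
facet normal 0.903 -0.036 0.428
outer loop
vertex -1.57 2.91 3.573
vertex -1.55 3.73 3.6
vertex -1.865 3.306 4.228
endloop
endfacet

endsolid


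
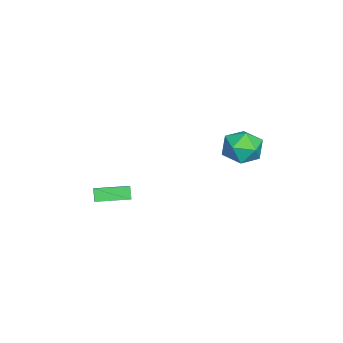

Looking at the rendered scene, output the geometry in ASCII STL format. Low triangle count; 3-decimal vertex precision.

solid 
facet normal -0.480 0.824 -0.300
outer loop
vertex -1.257 4.255 0.204
vertex -2.335 3.687 0.368
vertex -1.827 4.319 1.293
endloop
endfacet
facet normal 0.140 0.990 0.015
outer loop
vertex -1.257 4.255 0.204
vertex -1.827 4.319 1.293
vertex -0.609 4.148 1.245
endloop
endfacet
facet normal 0.663 0.665 -0.344
outer loop
vertex -1.257 4.255 0.204
vertex -0.609 4.148 1.245
vertex -0.366 3.411 0.29
endloop
endfacet
facet normal 0.367 0.298 -0.881
outer loop
vertex -1.257 4.255 0.204
vertex -0.366 3.411 0.29
vertex -1.433 3.126 -0.251
endloop
endfacet
facet normal -0.339 0.397 -0.853
outer loop
vertex -1.257 4.255 0.204
vertex -1.433 3.126 -0.251
vertex -2.335 3.687 0.368
endloop
endfacet
facet normal 0.128 0.724 0.678
outer loop
vertex -0.609 4.148 1.245
vertex -1.827 4.319 1.293
vertex -1.287 3.514 2.051
endloop
endfacet
facet normal -0.874 0.456 0.168
outer loop
vertex -1.827 4.319 1.293
vertex -2.335 3.687 0.368
vertex -2.354 3.229 1.51
endloop
endfacet
facet normal -0.645 -0.235 -0.727
outer loop
vertex -2.335 3.687 0.368
vertex -1.433 3.126 -0.251
vertex -2.111 2.492 0.555
endloop
endfacet
facet normal 0.497 -0.394 -0.773
outer loop
vertex -1.433 3.126 -0.251
vertex -0.366 3.411 0.29
vertex -0.893 2.321 0.507
endloop
endfacet
facet normal 0.976 0.198 0.096
outer loop
vertex -0.366 3.411 0.29
vertex -0.609 4.148 1.245
vertex -0.385 2.953 1.432
endloop
endfacet
facet normal -0.367 -0.298 0.881
outer loop
vertex -1.463 2.385 1.596
vertex -1.287 3.514 2.051
vertex -2.354 3.229 1.51
endloop
endfacet
facet normal -0.663 -0.665 0.344
outer loop
vertex -1.463 2.385 1.596
vertex -2.354 3.229 1.51
vertex -2.111 2.492 0.555
endloop
endfacet
facet normal -0.140 -0.990 -0.015
outer loop
vertex -1.463 2.385 1.596
vertex -2.111 2.492 0.555
vertex -0.893 2.321 0.507
endloop
endfacet
facet normal 0.480 -0.824 0.300
outer loop
vertex -1.463 2.385 1.596
vertex -0.893 2.321 0.507
vertex -0.385 2.953 1.432
endloop
endfacet
facet normal 0.339 -0.397 0.853
outer loop
vertex -1.463 2.385 1.596
vertex -0.385 2.953 1.432
vertex -1.287 3.514 2.051
endloop
endfacet
facet normal -0.497 0.394 0.773
outer loop
vertex -2.354 3.229 1.51
vertex -1.287 3.514 2.051
vertex -1.827 4.319 1.293
endloop
endfacet
facet normal -0.976 -0.198 -0.096
outer loop
vertex -2.111 2.492 0.555
vertex -2.354 3.229 1.51
vertex -2.335 3.687 0.368
endloop
endfacet
facet normal -0.128 -0.724 -0.678
outer loop
vertex -0.893 2.321 0.507
vertex -2.111 2.492 0.555
vertex -1.433 3.126 -0.251
endloop
endfacet
facet normal 0.874 -0.456 -0.168
outer loop
vertex -0.385 2.953 1.432
vertex -0.893 2.321 0.507
vertex -0.366 3.411 0.29
endloop
endfacet
facet normal 0.645 0.235 0.727
outer loop
vertex -1.287 3.514 2.051
vertex -0.385 2.953 1.432
vertex -0.609 4.148 1.245
endloop
endfacet
facet normal -0.813 -0.222 -0.539
outer loop
vertex -0.387 -4.475 -2.656
vertex -0.934 -2.635 -2.59
vertex 0.045 -4.32 -3.372
endloop
endfacet
facet normal 0.285 -0.958 -0.036
outer loop
vertex 0.834 -4.105 -2.85
vertex -0.387 -4.475 -2.656
vertex 0.045 -4.32 -3.372
endloop
endfacet
facet normal -0.813 -0.222 -0.538
outer loop
vertex 0.045 -4.32 -3.372
vertex -0.934 -2.635 -2.59
vertex -0.502 -2.481 -3.306
endloop
endfacet
facet normal 0.508 0.181 -0.842
outer loop
vertex -0.502 -2.481 -3.306
vertex 0.834 -4.105 -2.85
vertex 0.045 -4.32 -3.372
endloop
endfacet
facet normal -0.508 -0.181 0.842
outer loop
vertex -0.387 -4.475 -2.656
vertex -0.145 -2.42 -2.068
vertex -0.934 -2.635 -2.59
endloop
endfacet
facet normal 0.285 -0.958 -0.034
outer loop
vertex 0.402 -4.259 -2.134
vertex -0.387 -4.475 -2.656
vertex 0.834 -4.105 -2.85
endloop
endfacet
facet normal -0.508 -0.181 0.842
outer loop
vertex 0.402 -4.259 -2.134
vertex -0.145 -2.42 -2.068
vertex -0.387 -4.475 -2.656
endloop
endfacet
facet normal -0.284 0.958 0.035
outer loop
vertex -0.934 -2.635 -2.59
vertex -0.145 -2.42 -2.068
vertex -0.502 -2.481 -3.306
endloop
endfacet
facet normal 0.508 0.181 -0.842
outer loop
vertex 0.287 -2.265 -2.784
vertex 0.834 -4.105 -2.85
vertex -0.502 -2.481 -3.306
endloop
endfacet
facet normal -0.285 0.958 0.035
outer loop
vertex -0.502 -2.481 -3.306
vertex -0.145 -2.42 -2.068
vertex 0.287 -2.265 -2.784
endloop
endfacet
facet normal 0.813 0.222 0.538
outer loop
vertex 0.287 -2.265 -2.784
vertex 0.402 -4.259 -2.134
vertex 0.834 -4.105 -2.85
endloop
endfacet
facet normal 0.813 0.222 0.539
outer loop
vertex -0.145 -2.42 -2.068
vertex 0.402 -4.259 -2.134
vertex 0.287 -2.265 -2.784
endloop
endfacet

endsolid


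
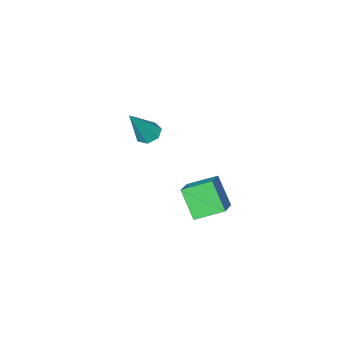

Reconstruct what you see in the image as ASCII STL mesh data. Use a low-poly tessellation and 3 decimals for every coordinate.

solid 
facet normal -0.529 -0.024 -0.848
outer loop
vertex -3.307 -1.988 1.659
vertex -3.714 -2.505 1.927
vertex -3.808 -1.803 1.966
endloop
endfacet
facet normal 0.385 0.920 0.073
outer loop
vertex -3.307 -1.988 1.659
vertex -3.808 -1.803 1.966
vertex -2.586 -2.455 3.733
endloop
endfacet
facet normal -0.529 -0.024 -0.848
outer loop
vertex -3.808 -1.803 1.966
vertex -3.714 -2.505 1.927
vertex -4.238 -2.146 2.244
endloop
endfacet
facet normal -0.310 0.802 0.510
outer loop
vertex -3.808 -1.803 1.966
vertex -4.238 -2.146 2.244
vertex -2.586 -2.455 3.733
endloop
endfacet
facet normal -0.529 -0.024 -0.848
outer loop
vertex -4.238 -2.146 2.244
vertex -3.714 -2.505 1.927
vertex -4.273 -2.76 2.283
endloop
endfacet
facet normal -0.658 0.085 0.748
outer loop
vertex -4.238 -2.146 2.244
vertex -4.273 -2.76 2.283
vertex -2.586 -2.455 3.733
endloop
endfacet
facet normal -0.529 -0.025 -0.848
outer loop
vertex -4.273 -2.76 2.283
vertex -3.714 -2.505 1.927
vertex -3.886 -3.182 2.054
endloop
endfacet
facet normal -0.395 -0.691 0.605
outer loop
vertex -4.273 -2.76 2.283
vertex -3.886 -3.182 2.054
vertex -2.586 -2.455 3.733
endloop
endfacet
facet normal -0.530 -0.024 -0.848
outer loop
vertex -3.886 -3.182 2.054
vertex -3.714 -2.505 1.927
vertex -3.37 -3.095 1.729
endloop
endfacet
facet normal 0.279 -0.941 0.191
outer loop
vertex -3.886 -3.182 2.054
vertex -3.37 -3.095 1.729
vertex -2.586 -2.455 3.733
endloop
endfacet
facet normal -0.529 -0.024 -0.848
outer loop
vertex -3.37 -3.095 1.729
vertex -3.714 -2.505 1.927
vertex -3.112 -2.563 1.553
endloop
endfacet
facet normal 0.859 -0.477 -0.184
outer loop
vertex -3.37 -3.095 1.729
vertex -3.112 -2.563 1.553
vertex -2.586 -2.455 3.733
endloop
endfacet
facet normal -0.529 -0.023 -0.848
outer loop
vertex -3.112 -2.563 1.553
vertex -3.714 -2.505 1.927
vertex -3.307 -1.988 1.659
endloop
endfacet
facet normal 0.906 0.351 -0.236
outer loop
vertex -3.112 -2.563 1.553
vertex -3.307 -1.988 1.659
vertex -2.586 -2.455 3.733
endloop
endfacet
facet normal -0.766 0.518 0.382
outer loop
vertex -4.145 2.571 1.89
vertex -3.058 3.597 2.678
vertex -4.128 3.626 0.494
endloop
endfacet
facet normal -0.644 -0.607 -0.466
outer loop
vertex -2.942 2.823 -0.098
vertex -4.145 2.571 1.89
vertex -4.128 3.626 0.494
endloop
endfacet
facet normal -0.766 0.518 0.382
outer loop
vertex -4.128 3.626 0.494
vertex -3.058 3.597 2.678
vertex -3.041 4.652 1.282
endloop
endfacet
facet normal 0.010 0.603 -0.798
outer loop
vertex -3.041 4.652 1.282
vertex -2.942 2.823 -0.098
vertex -4.128 3.626 0.494
endloop
endfacet
facet normal -0.010 -0.603 0.798
outer loop
vertex -4.145 2.571 1.89
vertex -1.872 2.794 2.086
vertex -3.058 3.597 2.678
endloop
endfacet
facet normal -0.644 -0.607 -0.466
outer loop
vertex -2.959 1.768 1.298
vertex -4.145 2.571 1.89
vertex -2.942 2.823 -0.098
endloop
endfacet
facet normal -0.010 -0.603 0.798
outer loop
vertex -2.959 1.768 1.298
vertex -1.872 2.794 2.086
vertex -4.145 2.571 1.89
endloop
endfacet
facet normal 0.644 0.607 0.466
outer loop
vertex -3.058 3.597 2.678
vertex -1.872 2.794 2.086
vertex -3.041 4.652 1.282
endloop
endfacet
facet normal 0.010 0.603 -0.798
outer loop
vertex -1.855 3.849 0.69
vertex -2.942 2.823 -0.098
vertex -3.041 4.652 1.282
endloop
endfacet
facet normal 0.644 0.607 0.466
outer loop
vertex -3.041 4.652 1.282
vertex -1.872 2.794 2.086
vertex -1.855 3.849 0.69
endloop
endfacet
facet normal 0.766 -0.518 -0.382
outer loop
vertex -1.855 3.849 0.69
vertex -2.959 1.768 1.298
vertex -2.942 2.823 -0.098
endloop
endfacet
facet normal 0.766 -0.518 -0.382
outer loop
vertex -1.872 2.794 2.086
vertex -2.959 1.768 1.298
vertex -1.855 3.849 0.69
endloop
endfacet

endsolid


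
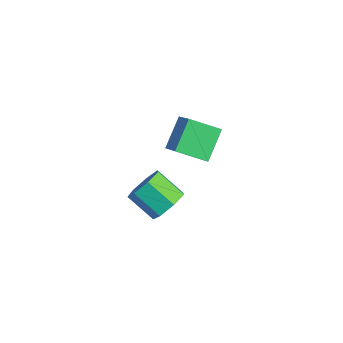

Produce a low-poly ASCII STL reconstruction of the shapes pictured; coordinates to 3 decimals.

solid 
facet normal 0.724 0.417 -0.549
outer loop
vertex 2.601 -2.987 -0.859
vertex 2.101 -2.919 -1.467
vertex 2.244 -2.403 -0.886
endloop
endfacet
facet normal 0.452 0.315 0.835
outer loop
vertex 2.601 -2.987 -0.859
vertex 2.244 -2.403 -0.886
vertex 1.659 -3.53 -0.145
endloop
endfacet
facet normal 0.452 0.314 0.835
outer loop
vertex 1.659 -3.53 -0.145
vertex 2.244 -2.403 -0.886
vertex 1.302 -2.945 -0.172
endloop
endfacet
facet normal -0.725 -0.417 0.549
outer loop
vertex 1.659 -3.53 -0.145
vertex 1.302 -2.945 -0.172
vertex 1.159 -3.461 -0.753
endloop
endfacet
facet normal 0.724 0.418 -0.549
outer loop
vertex 2.244 -2.403 -0.886
vertex 2.101 -2.919 -1.467
vertex 1.779 -2.207 -1.35
endloop
endfacet
facet normal -0.125 0.863 0.490
outer loop
vertex 2.244 -2.403 -0.886
vertex 1.779 -2.207 -1.35
vertex 1.302 -2.945 -0.172
endloop
endfacet
facet normal -0.126 0.863 0.490
outer loop
vertex 1.302 -2.945 -0.172
vertex 1.779 -2.207 -1.35
vertex 0.837 -2.749 -0.637
endloop
endfacet
facet normal -0.725 -0.417 0.549
outer loop
vertex 1.302 -2.945 -0.172
vertex 0.837 -2.749 -0.637
vertex 1.159 -3.461 -0.753
endloop
endfacet
facet normal 0.724 0.418 -0.549
outer loop
vertex 1.779 -2.207 -1.35
vertex 2.101 -2.919 -1.467
vertex 1.557 -2.547 -1.902
endloop
endfacet
facet normal -0.608 0.761 -0.224
outer loop
vertex 1.779 -2.207 -1.35
vertex 1.557 -2.547 -1.902
vertex 0.837 -2.749 -0.637
endloop
endfacet
facet normal -0.608 0.761 -0.224
outer loop
vertex 0.837 -2.749 -0.637
vertex 1.557 -2.547 -1.902
vertex 0.615 -3.089 -1.189
endloop
endfacet
facet normal -0.725 -0.417 0.548
outer loop
vertex 0.837 -2.749 -0.637
vertex 0.615 -3.089 -1.189
vertex 1.159 -3.461 -0.753
endloop
endfacet
facet normal 0.724 0.417 -0.549
outer loop
vertex 1.557 -2.547 -1.902
vertex 2.101 -2.919 -1.467
vertex 1.744 -3.167 -2.126
endloop
endfacet
facet normal -0.633 0.087 -0.770
outer loop
vertex 1.557 -2.547 -1.902
vertex 1.744 -3.167 -2.126
vertex 0.615 -3.089 -1.189
endloop
endfacet
facet normal -0.633 0.087 -0.770
outer loop
vertex 0.615 -3.089 -1.189
vertex 1.744 -3.167 -2.126
vertex 0.802 -3.71 -1.413
endloop
endfacet
facet normal -0.725 -0.416 0.549
outer loop
vertex 0.615 -3.089 -1.189
vertex 0.802 -3.71 -1.413
vertex 1.159 -3.461 -0.753
endloop
endfacet
facet normal 0.724 0.417 -0.549
outer loop
vertex 1.744 -3.167 -2.126
vertex 2.101 -2.919 -1.467
vertex 2.2 -3.6 -1.854
endloop
endfacet
facet normal -0.181 -0.653 -0.736
outer loop
vertex 1.744 -3.167 -2.126
vertex 2.2 -3.6 -1.854
vertex 0.802 -3.71 -1.413
endloop
endfacet
facet normal -0.180 -0.654 -0.735
outer loop
vertex 0.802 -3.71 -1.413
vertex 2.2 -3.6 -1.854
vertex 1.259 -4.143 -1.14
endloop
endfacet
facet normal -0.724 -0.418 0.549
outer loop
vertex 0.802 -3.71 -1.413
vertex 1.259 -4.143 -1.14
vertex 1.159 -3.461 -0.753
endloop
endfacet
facet normal 0.725 0.417 -0.549
outer loop
vertex 2.2 -3.6 -1.854
vertex 2.101 -2.919 -1.467
vertex 2.581 -3.52 -1.29
endloop
endfacet
facet normal 0.408 -0.901 -0.148
outer loop
vertex 2.2 -3.6 -1.854
vertex 2.581 -3.52 -1.29
vertex 1.259 -4.143 -1.14
endloop
endfacet
facet normal 0.408 -0.901 -0.148
outer loop
vertex 1.259 -4.143 -1.14
vertex 2.581 -3.52 -1.29
vertex 1.64 -4.063 -0.576
endloop
endfacet
facet normal -0.724 -0.418 0.549
outer loop
vertex 1.259 -4.143 -1.14
vertex 1.64 -4.063 -0.576
vertex 1.159 -3.461 -0.753
endloop
endfacet
facet normal 0.724 0.417 -0.549
outer loop
vertex 2.581 -3.52 -1.29
vertex 2.101 -2.919 -1.467
vertex 2.601 -2.987 -0.859
endloop
endfacet
facet normal 0.689 -0.471 0.550
outer loop
vertex 2.581 -3.52 -1.29
vertex 2.601 -2.987 -0.859
vertex 1.64 -4.063 -0.576
endloop
endfacet
facet normal 0.689 -0.470 0.551
outer loop
vertex 1.64 -4.063 -0.576
vertex 2.601 -2.987 -0.859
vertex 1.659 -3.53 -0.145
endloop
endfacet
facet normal -0.724 -0.418 0.548
outer loop
vertex 1.64 -4.063 -0.576
vertex 1.659 -3.53 -0.145
vertex 1.159 -3.461 -0.753
endloop
endfacet
facet normal -0.462 0.624 0.630
outer loop
vertex 2.377 -2.293 3.724
vertex 2.982 -1.344 3.228
vertex 1.27 -2.108 2.729
endloop
endfacet
facet normal -0.492 -0.772 0.403
outer loop
vertex 1.898 -2.956 1.872
vertex 2.377 -2.293 3.724
vertex 1.27 -2.108 2.729
endloop
endfacet
facet normal -0.462 0.624 0.630
outer loop
vertex 1.27 -2.108 2.729
vertex 2.982 -1.344 3.228
vertex 1.875 -1.159 2.233
endloop
endfacet
facet normal -0.738 0.124 -0.663
outer loop
vertex 1.875 -1.159 2.233
vertex 1.898 -2.956 1.872
vertex 1.27 -2.108 2.729
endloop
endfacet
facet normal 0.738 -0.124 0.663
outer loop
vertex 2.377 -2.293 3.724
vertex 3.61 -2.192 2.371
vertex 2.982 -1.344 3.228
endloop
endfacet
facet normal -0.492 -0.772 0.403
outer loop
vertex 3.005 -3.141 2.867
vertex 2.377 -2.293 3.724
vertex 1.898 -2.956 1.872
endloop
endfacet
facet normal 0.738 -0.124 0.663
outer loop
vertex 3.005 -3.141 2.867
vertex 3.61 -2.192 2.371
vertex 2.377 -2.293 3.724
endloop
endfacet
facet normal 0.492 0.772 -0.403
outer loop
vertex 2.982 -1.344 3.228
vertex 3.61 -2.192 2.371
vertex 1.875 -1.159 2.233
endloop
endfacet
facet normal -0.738 0.124 -0.663
outer loop
vertex 2.503 -2.007 1.376
vertex 1.898 -2.956 1.872
vertex 1.875 -1.159 2.233
endloop
endfacet
facet normal 0.492 0.772 -0.403
outer loop
vertex 1.875 -1.159 2.233
vertex 3.61 -2.192 2.371
vertex 2.503 -2.007 1.376
endloop
endfacet
facet normal 0.462 -0.624 -0.630
outer loop
vertex 2.503 -2.007 1.376
vertex 3.005 -3.141 2.867
vertex 1.898 -2.956 1.872
endloop
endfacet
facet normal 0.462 -0.624 -0.630
outer loop
vertex 3.61 -2.192 2.371
vertex 3.005 -3.141 2.867
vertex 2.503 -2.007 1.376
endloop
endfacet

endsolid


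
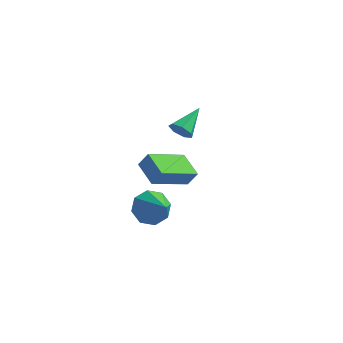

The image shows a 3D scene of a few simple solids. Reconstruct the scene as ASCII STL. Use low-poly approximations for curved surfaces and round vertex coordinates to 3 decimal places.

solid 
facet normal -0.599 0.558 -0.574
outer loop
vertex 0.338 -1.55 -1.123
vertex -0.312 -2.183 -1.061
vertex -0.085 -1.445 -0.58
endloop
endfacet
facet normal 0.728 0.499 0.471
outer loop
vertex 0.338 -1.55 -1.123
vertex -0.085 -1.445 -0.58
vertex 0.752 -3.177 -0.039
endloop
endfacet
facet normal -0.598 0.559 -0.575
outer loop
vertex -0.085 -1.445 -0.58
vertex -0.312 -2.183 -1.061
vertex -0.642 -1.772 -0.319
endloop
endfacet
facet normal 0.201 0.379 0.903
outer loop
vertex -0.085 -1.445 -0.58
vertex -0.642 -1.772 -0.319
vertex 0.752 -3.177 -0.039
endloop
endfacet
facet normal -0.598 0.558 -0.575
outer loop
vertex -0.642 -1.772 -0.319
vertex -0.312 -2.183 -1.061
vertex -1.005 -2.34 -0.493
endloop
endfacet
facet normal -0.294 -0.103 0.950
outer loop
vertex -0.642 -1.772 -0.319
vertex -1.005 -2.34 -0.493
vertex 0.752 -3.177 -0.039
endloop
endfacet
facet normal -0.598 0.559 -0.575
outer loop
vertex -1.005 -2.34 -0.493
vertex -0.312 -2.183 -1.061
vertex -0.963 -2.816 -1.0
endloop
endfacet
facet normal -0.467 -0.664 0.584
outer loop
vertex -1.005 -2.34 -0.493
vertex -0.963 -2.816 -1.0
vertex 0.752 -3.177 -0.039
endloop
endfacet
facet normal -0.598 0.560 -0.574
outer loop
vertex -0.963 -2.816 -1.0
vertex -0.312 -2.183 -1.061
vertex -0.54 -2.921 -1.543
endloop
endfacet
facet normal -0.217 -0.976 0.020
outer loop
vertex -0.963 -2.816 -1.0
vertex -0.54 -2.921 -1.543
vertex 0.752 -3.177 -0.039
endloop
endfacet
facet normal -0.598 0.560 -0.574
outer loop
vertex -0.54 -2.921 -1.543
vertex -0.312 -2.183 -1.061
vertex 0.017 -2.594 -1.804
endloop
endfacet
facet normal 0.310 -0.857 -0.412
outer loop
vertex -0.54 -2.921 -1.543
vertex 0.017 -2.594 -1.804
vertex 0.752 -3.177 -0.039
endloop
endfacet
facet normal -0.599 0.559 -0.574
outer loop
vertex 0.017 -2.594 -1.804
vertex -0.312 -2.183 -1.061
vertex 0.38 -2.026 -1.63
endloop
endfacet
facet normal 0.806 -0.374 -0.459
outer loop
vertex 0.017 -2.594 -1.804
vertex 0.38 -2.026 -1.63
vertex 0.752 -3.177 -0.039
endloop
endfacet
facet normal -0.599 0.559 -0.574
outer loop
vertex 0.38 -2.026 -1.63
vertex -0.312 -2.183 -1.061
vertex 0.338 -1.55 -1.123
endloop
endfacet
facet normal 0.978 0.186 -0.094
outer loop
vertex 0.38 -2.026 -1.63
vertex 0.338 -1.55 -1.123
vertex 0.752 -3.177 -0.039
endloop
endfacet
facet normal -0.508 -0.136 -0.851
outer loop
vertex -0.406 -1.862 0.23
vertex -1.338 -1.011 0.651
vertex 0.641 -0.28 -0.648
endloop
endfacet
facet normal 0.700 -0.640 -0.317
outer loop
vertex 1.058 -0.169 0.049
vertex -0.406 -1.862 0.23
vertex 0.641 -0.28 -0.648
endloop
endfacet
facet normal -0.508 -0.136 -0.851
outer loop
vertex 0.641 -0.28 -0.648
vertex -1.338 -1.011 0.651
vertex -0.291 0.57 -0.227
endloop
endfacet
facet normal 0.501 0.757 -0.420
outer loop
vertex -0.291 0.57 -0.227
vertex 1.058 -0.169 0.049
vertex 0.641 -0.28 -0.648
endloop
endfacet
facet normal -0.501 -0.757 0.420
outer loop
vertex -0.406 -1.862 0.23
vertex -0.921 -0.9 1.348
vertex -1.338 -1.011 0.651
endloop
endfacet
facet normal 0.701 -0.640 -0.316
outer loop
vertex 0.011 -1.75 0.927
vertex -0.406 -1.862 0.23
vertex 1.058 -0.169 0.049
endloop
endfacet
facet normal -0.500 -0.757 0.421
outer loop
vertex 0.011 -1.75 0.927
vertex -0.921 -0.9 1.348
vertex -0.406 -1.862 0.23
endloop
endfacet
facet normal -0.700 0.640 0.317
outer loop
vertex -1.338 -1.011 0.651
vertex -0.921 -0.9 1.348
vertex -0.291 0.57 -0.227
endloop
endfacet
facet normal 0.501 0.756 -0.421
outer loop
vertex 0.126 0.682 0.47
vertex 1.058 -0.169 0.049
vertex -0.291 0.57 -0.227
endloop
endfacet
facet normal -0.701 0.639 0.316
outer loop
vertex -0.291 0.57 -0.227
vertex -0.921 -0.9 1.348
vertex 0.126 0.682 0.47
endloop
endfacet
facet normal 0.508 0.136 0.850
outer loop
vertex 0.126 0.682 0.47
vertex 0.011 -1.75 0.927
vertex 1.058 -0.169 0.049
endloop
endfacet
facet normal 0.508 0.136 0.851
outer loop
vertex -0.921 -0.9 1.348
vertex 0.011 -1.75 0.927
vertex 0.126 0.682 0.47
endloop
endfacet
facet normal -0.243 -0.862 -0.444
outer loop
vertex -0.236 2.717 0.137
vertex -0.757 2.682 0.49
vertex -0.682 2.952 -0.075
endloop
endfacet
facet normal 0.576 0.539 -0.615
outer loop
vertex -0.236 2.717 0.137
vertex -0.682 2.952 -0.075
vertex -0.363 4.078 1.21
endloop
endfacet
facet normal -0.244 -0.862 -0.444
outer loop
vertex -0.682 2.952 -0.075
vertex -0.757 2.682 0.49
vertex -1.184 2.984 0.139
endloop
endfacet
facet normal -0.213 0.760 -0.613
outer loop
vertex -0.682 2.952 -0.075
vertex -1.184 2.984 0.139
vertex -0.363 4.078 1.21
endloop
endfacet
facet normal -0.243 -0.861 -0.446
outer loop
vertex -1.184 2.984 0.139
vertex -0.757 2.682 0.49
vertex -1.365 2.788 0.616
endloop
endfacet
facet normal -0.780 0.624 -0.040
outer loop
vertex -1.184 2.984 0.139
vertex -1.365 2.788 0.616
vertex -0.363 4.078 1.21
endloop
endfacet
facet normal -0.242 -0.862 -0.445
outer loop
vertex -1.365 2.788 0.616
vertex -0.757 2.682 0.49
vertex -1.088 2.513 0.998
endloop
endfacet
facet normal -0.700 0.233 0.675
outer loop
vertex -1.365 2.788 0.616
vertex -1.088 2.513 0.998
vertex -0.363 4.078 1.21
endloop
endfacet
facet normal -0.245 -0.861 -0.446
outer loop
vertex -1.088 2.513 0.998
vertex -0.757 2.682 0.49
vertex -0.562 2.364 0.997
endloop
endfacet
facet normal -0.032 -0.120 0.992
outer loop
vertex -1.088 2.513 0.998
vertex -0.562 2.364 0.997
vertex -0.363 4.078 1.21
endloop
endfacet
facet normal -0.244 -0.861 -0.446
outer loop
vertex -0.562 2.364 0.997
vertex -0.757 2.682 0.49
vertex -0.183 2.455 0.614
endloop
endfacet
facet normal 0.720 -0.167 0.673
outer loop
vertex -0.562 2.364 0.997
vertex -0.183 2.455 0.614
vertex -0.363 4.078 1.21
endloop
endfacet
facet normal -0.244 -0.861 -0.446
outer loop
vertex -0.183 2.455 0.614
vertex -0.757 2.682 0.49
vertex -0.236 2.717 0.137
endloop
endfacet
facet normal 0.991 0.125 -0.041
outer loop
vertex -0.183 2.455 0.614
vertex -0.236 2.717 0.137
vertex -0.363 4.078 1.21
endloop
endfacet

endsolid


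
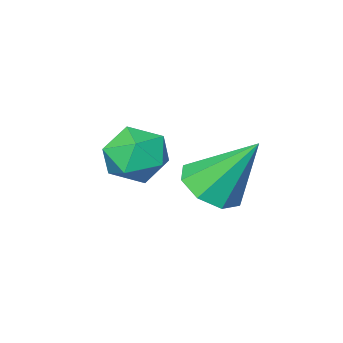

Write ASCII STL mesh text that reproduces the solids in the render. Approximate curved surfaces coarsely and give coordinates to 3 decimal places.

solid 
facet normal -0.607 -0.291 0.739
outer loop
vertex 3.378 0.555 3.745
vertex 3.306 -0.094 3.43
vertex 3.837 0.019 3.911
endloop
endfacet
facet normal -0.133 0.187 0.973
outer loop
vertex 3.378 0.555 3.745
vertex 3.837 0.019 3.911
vertex 4.086 0.694 3.815
endloop
endfacet
facet normal -0.211 0.782 0.586
outer loop
vertex 3.378 0.555 3.745
vertex 4.086 0.694 3.815
vertex 3.709 0.997 3.275
endloop
endfacet
facet normal -0.733 0.670 0.114
outer loop
vertex 3.378 0.555 3.745
vertex 3.709 0.997 3.275
vertex 3.227 0.51 3.037
endloop
endfacet
facet normal -0.978 0.007 0.208
outer loop
vertex 3.378 0.555 3.745
vertex 3.227 0.51 3.037
vertex 3.306 -0.094 3.43
endloop
endfacet
facet normal 0.521 -0.071 0.851
outer loop
vertex 4.086 0.694 3.815
vertex 3.837 0.019 3.911
vertex 4.453 0.13 3.543
endloop
endfacet
facet normal -0.246 -0.847 0.471
outer loop
vertex 3.837 0.019 3.911
vertex 3.306 -0.094 3.43
vertex 3.971 -0.357 3.305
endloop
endfacet
facet normal -0.847 -0.364 -0.389
outer loop
vertex 3.306 -0.094 3.43
vertex 3.227 0.51 3.037
vertex 3.594 -0.054 2.765
endloop
endfacet
facet normal -0.451 0.710 -0.540
outer loop
vertex 3.227 0.51 3.037
vertex 3.709 0.997 3.275
vertex 3.843 0.621 2.669
endloop
endfacet
facet normal 0.395 0.891 0.224
outer loop
vertex 3.709 0.997 3.275
vertex 4.086 0.694 3.815
vertex 4.374 0.734 3.15
endloop
endfacet
facet normal 0.733 -0.670 -0.114
outer loop
vertex 4.302 0.085 2.835
vertex 4.453 0.13 3.543
vertex 3.971 -0.357 3.305
endloop
endfacet
facet normal 0.211 -0.782 -0.586
outer loop
vertex 4.302 0.085 2.835
vertex 3.971 -0.357 3.305
vertex 3.594 -0.054 2.765
endloop
endfacet
facet normal 0.133 -0.187 -0.973
outer loop
vertex 4.302 0.085 2.835
vertex 3.594 -0.054 2.765
vertex 3.843 0.621 2.669
endloop
endfacet
facet normal 0.607 0.291 -0.739
outer loop
vertex 4.302 0.085 2.835
vertex 3.843 0.621 2.669
vertex 4.374 0.734 3.15
endloop
endfacet
facet normal 0.978 -0.007 -0.208
outer loop
vertex 4.302 0.085 2.835
vertex 4.374 0.734 3.15
vertex 4.453 0.13 3.543
endloop
endfacet
facet normal 0.451 -0.710 0.540
outer loop
vertex 3.971 -0.357 3.305
vertex 4.453 0.13 3.543
vertex 3.837 0.019 3.911
endloop
endfacet
facet normal -0.395 -0.891 -0.224
outer loop
vertex 3.594 -0.054 2.765
vertex 3.971 -0.357 3.305
vertex 3.306 -0.094 3.43
endloop
endfacet
facet normal -0.521 0.071 -0.851
outer loop
vertex 3.843 0.621 2.669
vertex 3.594 -0.054 2.765
vertex 3.227 0.51 3.037
endloop
endfacet
facet normal 0.246 0.847 -0.471
outer loop
vertex 4.374 0.734 3.15
vertex 3.843 0.621 2.669
vertex 3.709 0.997 3.275
endloop
endfacet
facet normal 0.847 0.364 0.389
outer loop
vertex 4.453 0.13 3.543
vertex 4.374 0.734 3.15
vertex 4.086 0.694 3.815
endloop
endfacet
facet normal 0.336 -0.471 -0.815
outer loop
vertex 2.587 -0.002 2.074
vertex 1.926 0.083 1.752
vertex 2.55 0.48 1.78
endloop
endfacet
facet normal 0.737 0.392 0.550
outer loop
vertex 2.587 -0.002 2.074
vertex 2.55 0.48 1.78
vertex 1.374 0.857 3.088
endloop
endfacet
facet normal 0.337 -0.472 -0.815
outer loop
vertex 2.55 0.48 1.78
vertex 1.926 0.083 1.752
vertex 2.148 0.73 1.469
endloop
endfacet
facet normal 0.441 0.886 0.142
outer loop
vertex 2.55 0.48 1.78
vertex 2.148 0.73 1.469
vertex 1.374 0.857 3.088
endloop
endfacet
facet normal 0.336 -0.472 -0.815
outer loop
vertex 2.148 0.73 1.469
vertex 1.926 0.083 1.752
vertex 1.616 0.602 1.324
endloop
endfacet
facet normal -0.188 0.968 -0.166
outer loop
vertex 2.148 0.73 1.469
vertex 1.616 0.602 1.324
vertex 1.374 0.857 3.088
endloop
endfacet
facet normal 0.338 -0.471 -0.815
outer loop
vertex 1.616 0.602 1.324
vertex 1.926 0.083 1.752
vertex 1.266 0.169 1.429
endloop
endfacet
facet normal -0.785 0.588 -0.193
outer loop
vertex 1.616 0.602 1.324
vertex 1.266 0.169 1.429
vertex 1.374 0.857 3.088
endloop
endfacet
facet normal 0.337 -0.472 -0.815
outer loop
vertex 1.266 0.169 1.429
vertex 1.926 0.083 1.752
vertex 1.302 -0.313 1.723
endloop
endfacet
facet normal -0.997 -0.028 0.076
outer loop
vertex 1.266 0.169 1.429
vertex 1.302 -0.313 1.723
vertex 1.374 0.857 3.088
endloop
endfacet
facet normal 0.337 -0.471 -0.815
outer loop
vertex 1.302 -0.313 1.723
vertex 1.926 0.083 1.752
vertex 1.704 -0.564 2.034
endloop
endfacet
facet normal -0.701 -0.523 0.485
outer loop
vertex 1.302 -0.313 1.723
vertex 1.704 -0.564 2.034
vertex 1.374 0.857 3.088
endloop
endfacet
facet normal 0.336 -0.471 -0.816
outer loop
vertex 1.704 -0.564 2.034
vertex 1.926 0.083 1.752
vertex 2.236 -0.435 2.179
endloop
endfacet
facet normal -0.070 -0.605 0.793
outer loop
vertex 1.704 -0.564 2.034
vertex 2.236 -0.435 2.179
vertex 1.374 0.857 3.088
endloop
endfacet
facet normal 0.337 -0.471 -0.815
outer loop
vertex 2.236 -0.435 2.179
vertex 1.926 0.083 1.752
vertex 2.587 -0.002 2.074
endloop
endfacet
facet normal 0.525 -0.227 0.820
outer loop
vertex 2.236 -0.435 2.179
vertex 2.587 -0.002 2.074
vertex 1.374 0.857 3.088
endloop
endfacet

endsolid


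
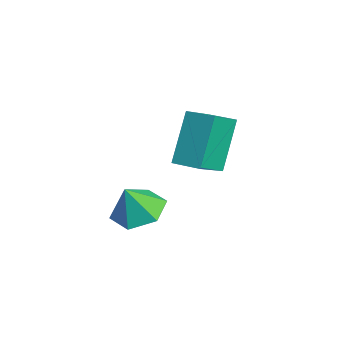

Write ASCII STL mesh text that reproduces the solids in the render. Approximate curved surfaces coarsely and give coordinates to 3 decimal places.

solid 
facet normal -0.145 0.381 -0.913
outer loop
vertex 2.734 -0.04 -3.896
vertex 2.112 0.426 -3.603
vertex 2.888 0.721 -3.603
endloop
endfacet
facet normal 0.889 -0.310 0.337
outer loop
vertex 2.734 -0.04 -3.896
vertex 2.888 0.721 -3.603
vertex 2.268 0.014 -2.617
endloop
endfacet
facet normal -0.145 0.381 -0.913
outer loop
vertex 2.888 0.721 -3.603
vertex 2.112 0.426 -3.603
vertex 2.266 1.187 -3.31
endloop
endfacet
facet normal 0.619 0.400 0.676
outer loop
vertex 2.888 0.721 -3.603
vertex 2.266 1.187 -3.31
vertex 2.268 0.014 -2.617
endloop
endfacet
facet normal -0.144 0.381 -0.913
outer loop
vertex 2.266 1.187 -3.31
vertex 2.112 0.426 -3.603
vertex 1.49 0.891 -3.311
endloop
endfacet
facet normal -0.191 0.499 0.845
outer loop
vertex 2.266 1.187 -3.31
vertex 1.49 0.891 -3.311
vertex 2.268 0.014 -2.617
endloop
endfacet
facet normal -0.144 0.381 -0.913
outer loop
vertex 1.49 0.891 -3.311
vertex 2.112 0.426 -3.603
vertex 1.336 0.13 -3.604
endloop
endfacet
facet normal -0.729 -0.112 0.675
outer loop
vertex 1.49 0.891 -3.311
vertex 1.336 0.13 -3.604
vertex 2.268 0.014 -2.617
endloop
endfacet
facet normal -0.144 0.380 -0.914
outer loop
vertex 1.336 0.13 -3.604
vertex 2.112 0.426 -3.603
vertex 1.958 -0.336 -3.896
endloop
endfacet
facet normal -0.458 -0.823 0.336
outer loop
vertex 1.336 0.13 -3.604
vertex 1.958 -0.336 -3.896
vertex 2.268 0.014 -2.617
endloop
endfacet
facet normal -0.145 0.381 -0.913
outer loop
vertex 1.958 -0.336 -3.896
vertex 2.112 0.426 -3.603
vertex 2.734 -0.04 -3.896
endloop
endfacet
facet normal 0.351 -0.921 0.167
outer loop
vertex 1.958 -0.336 -3.896
vertex 2.734 -0.04 -3.896
vertex 2.268 0.014 -2.617
endloop
endfacet
facet normal -0.395 0.350 0.850
outer loop
vertex 2.779 1.55 0.429
vertex 3.442 2.108 0.507
vertex 2.163 2.37 -0.195
endloop
endfacet
facet normal -0.762 -0.641 -0.090
outer loop
vertex 2.838 1.772 -1.647
vertex 2.779 1.55 0.429
vertex 2.163 2.37 -0.195
endloop
endfacet
facet normal -0.395 0.349 0.850
outer loop
vertex 2.163 2.37 -0.195
vertex 3.442 2.108 0.507
vertex 2.826 2.928 -0.116
endloop
endfacet
facet normal -0.513 0.683 -0.520
outer loop
vertex 2.826 2.928 -0.116
vertex 2.838 1.772 -1.647
vertex 2.163 2.37 -0.195
endloop
endfacet
facet normal 0.513 -0.683 0.520
outer loop
vertex 2.779 1.55 0.429
vertex 4.117 1.51 -0.945
vertex 3.442 2.108 0.507
endloop
endfacet
facet normal -0.762 -0.641 -0.090
outer loop
vertex 3.454 0.952 -1.024
vertex 2.779 1.55 0.429
vertex 2.838 1.772 -1.647
endloop
endfacet
facet normal 0.513 -0.683 0.520
outer loop
vertex 3.454 0.952 -1.024
vertex 4.117 1.51 -0.945
vertex 2.779 1.55 0.429
endloop
endfacet
facet normal 0.762 0.641 0.090
outer loop
vertex 3.442 2.108 0.507
vertex 4.117 1.51 -0.945
vertex 2.826 2.928 -0.116
endloop
endfacet
facet normal -0.514 0.683 -0.520
outer loop
vertex 3.501 2.33 -1.569
vertex 2.838 1.772 -1.647
vertex 2.826 2.928 -0.116
endloop
endfacet
facet normal 0.762 0.641 0.090
outer loop
vertex 2.826 2.928 -0.116
vertex 4.117 1.51 -0.945
vertex 3.501 2.33 -1.569
endloop
endfacet
facet normal 0.394 -0.350 -0.850
outer loop
vertex 3.501 2.33 -1.569
vertex 3.454 0.952 -1.024
vertex 2.838 1.772 -1.647
endloop
endfacet
facet normal 0.395 -0.349 -0.849
outer loop
vertex 4.117 1.51 -0.945
vertex 3.454 0.952 -1.024
vertex 3.501 2.33 -1.569
endloop
endfacet

endsolid


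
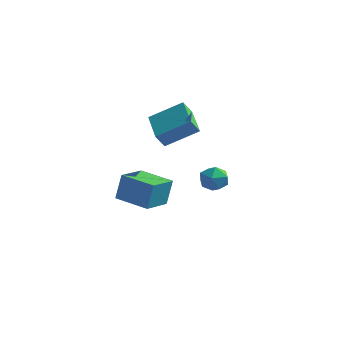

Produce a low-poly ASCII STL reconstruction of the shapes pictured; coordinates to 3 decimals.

solid 
facet normal -0.634 0.726 0.267
outer loop
vertex -2.261 -0.764 1.711
vertex -1.007 0.015 2.573
vertex -2.064 -0.347 1.046
endloop
endfacet
facet normal -0.734 -0.456 -0.503
outer loop
vertex -0.973 -1.595 0.587
vertex -2.261 -0.764 1.711
vertex -2.064 -0.347 1.046
endloop
endfacet
facet normal -0.634 0.726 0.267
outer loop
vertex -2.064 -0.347 1.046
vertex -1.007 0.015 2.573
vertex -0.809 0.433 1.907
endloop
endfacet
facet normal 0.244 0.515 -0.822
outer loop
vertex -0.809 0.433 1.907
vertex -0.973 -1.595 0.587
vertex -2.064 -0.347 1.046
endloop
endfacet
facet normal -0.244 -0.516 0.821
outer loop
vertex -2.261 -0.764 1.711
vertex 0.084 -1.233 2.114
vertex -1.007 0.015 2.573
endloop
endfacet
facet normal -0.734 -0.456 -0.504
outer loop
vertex -1.171 -2.013 1.253
vertex -2.261 -0.764 1.711
vertex -0.973 -1.595 0.587
endloop
endfacet
facet normal -0.244 -0.515 0.822
outer loop
vertex -1.171 -2.013 1.253
vertex 0.084 -1.233 2.114
vertex -2.261 -0.764 1.711
endloop
endfacet
facet normal 0.734 0.456 0.504
outer loop
vertex -1.007 0.015 2.573
vertex 0.084 -1.233 2.114
vertex -0.809 0.433 1.907
endloop
endfacet
facet normal 0.245 0.515 -0.822
outer loop
vertex 0.281 -0.816 1.449
vertex -0.973 -1.595 0.587
vertex -0.809 0.433 1.907
endloop
endfacet
facet normal 0.734 0.456 0.503
outer loop
vertex -0.809 0.433 1.907
vertex 0.084 -1.233 2.114
vertex 0.281 -0.816 1.449
endloop
endfacet
facet normal 0.634 -0.726 -0.267
outer loop
vertex 0.281 -0.816 1.449
vertex -1.171 -2.013 1.253
vertex -0.973 -1.595 0.587
endloop
endfacet
facet normal 0.634 -0.726 -0.267
outer loop
vertex 0.084 -1.233 2.114
vertex -1.171 -2.013 1.253
vertex 0.281 -0.816 1.449
endloop
endfacet
facet normal -0.961 0.035 0.274
outer loop
vertex 1.357 -2.664 -0.469
vertex 1.518 -3.002 0.14
vertex 1.536 -2.288 0.112
endloop
endfacet
facet normal -0.794 0.592 -0.139
outer loop
vertex 1.357 -2.664 -0.469
vertex 1.536 -2.288 0.112
vertex 1.79 -2.098 -0.529
endloop
endfacet
facet normal -0.550 0.340 -0.762
outer loop
vertex 1.357 -2.664 -0.469
vertex 1.79 -2.098 -0.529
vertex 1.93 -2.696 -0.897
endloop
endfacet
facet normal -0.569 -0.373 -0.733
outer loop
vertex 1.357 -2.664 -0.469
vertex 1.93 -2.696 -0.897
vertex 1.762 -3.254 -0.483
endloop
endfacet
facet normal -0.822 -0.562 -0.095
outer loop
vertex 1.357 -2.664 -0.469
vertex 1.762 -3.254 -0.483
vertex 1.518 -3.002 0.14
endloop
endfacet
facet normal -0.263 0.948 0.177
outer loop
vertex 1.79 -2.098 -0.529
vertex 1.536 -2.288 0.112
vertex 2.218 -2.086 0.043
endloop
endfacet
facet normal -0.534 0.047 0.844
outer loop
vertex 1.536 -2.288 0.112
vertex 1.518 -3.002 0.14
vertex 2.05 -2.644 0.457
endloop
endfacet
facet normal -0.309 -0.918 0.250
outer loop
vertex 1.518 -3.002 0.14
vertex 1.762 -3.254 -0.483
vertex 2.19 -3.242 0.089
endloop
endfacet
facet normal 0.102 -0.612 -0.784
outer loop
vertex 1.762 -3.254 -0.483
vertex 1.93 -2.696 -0.897
vertex 2.444 -3.052 -0.552
endloop
endfacet
facet normal 0.130 0.542 -0.830
outer loop
vertex 1.93 -2.696 -0.897
vertex 1.79 -2.098 -0.529
vertex 2.462 -2.338 -0.58
endloop
endfacet
facet normal 0.569 0.373 0.733
outer loop
vertex 2.623 -2.676 0.029
vertex 2.218 -2.086 0.043
vertex 2.05 -2.644 0.457
endloop
endfacet
facet normal 0.550 -0.340 0.762
outer loop
vertex 2.623 -2.676 0.029
vertex 2.05 -2.644 0.457
vertex 2.19 -3.242 0.089
endloop
endfacet
facet normal 0.794 -0.592 0.139
outer loop
vertex 2.623 -2.676 0.029
vertex 2.19 -3.242 0.089
vertex 2.444 -3.052 -0.552
endloop
endfacet
facet normal 0.961 -0.035 -0.274
outer loop
vertex 2.623 -2.676 0.029
vertex 2.444 -3.052 -0.552
vertex 2.462 -2.338 -0.58
endloop
endfacet
facet normal 0.822 0.562 0.095
outer loop
vertex 2.623 -2.676 0.029
vertex 2.462 -2.338 -0.58
vertex 2.218 -2.086 0.043
endloop
endfacet
facet normal -0.102 0.612 0.784
outer loop
vertex 2.05 -2.644 0.457
vertex 2.218 -2.086 0.043
vertex 1.536 -2.288 0.112
endloop
endfacet
facet normal -0.130 -0.542 0.830
outer loop
vertex 2.19 -3.242 0.089
vertex 2.05 -2.644 0.457
vertex 1.518 -3.002 0.14
endloop
endfacet
facet normal 0.263 -0.948 -0.177
outer loop
vertex 2.444 -3.052 -0.552
vertex 2.19 -3.242 0.089
vertex 1.762 -3.254 -0.483
endloop
endfacet
facet normal 0.534 -0.047 -0.844
outer loop
vertex 2.462 -2.338 -0.58
vertex 2.444 -3.052 -0.552
vertex 1.93 -2.696 -0.897
endloop
endfacet
facet normal 0.309 0.918 -0.250
outer loop
vertex 2.218 -2.086 0.043
vertex 2.462 -2.338 -0.58
vertex 1.79 -2.098 -0.529
endloop
endfacet
facet normal -0.991 0.085 0.107
outer loop
vertex -4.36 0.398 -2.728
vertex -4.262 1.915 -3.031
vertex -4.531 0.134 -4.102
endloop
endfacet
facet normal -0.063 -0.979 0.196
outer loop
vertex -2.798 -0.015 -4.289
vertex -4.36 0.398 -2.728
vertex -4.531 0.134 -4.102
endloop
endfacet
facet normal -0.991 0.085 0.107
outer loop
vertex -4.531 0.134 -4.102
vertex -4.262 1.915 -3.031
vertex -4.433 1.651 -4.405
endloop
endfacet
facet normal -0.121 -0.187 -0.975
outer loop
vertex -4.433 1.651 -4.405
vertex -2.798 -0.015 -4.289
vertex -4.531 0.134 -4.102
endloop
endfacet
facet normal 0.121 0.187 0.975
outer loop
vertex -4.36 0.398 -2.728
vertex -2.529 1.766 -3.218
vertex -4.262 1.915 -3.031
endloop
endfacet
facet normal -0.063 -0.979 0.196
outer loop
vertex -2.627 0.249 -2.915
vertex -4.36 0.398 -2.728
vertex -2.798 -0.015 -4.289
endloop
endfacet
facet normal 0.121 0.187 0.975
outer loop
vertex -2.627 0.249 -2.915
vertex -2.529 1.766 -3.218
vertex -4.36 0.398 -2.728
endloop
endfacet
facet normal 0.063 0.979 -0.196
outer loop
vertex -4.262 1.915 -3.031
vertex -2.529 1.766 -3.218
vertex -4.433 1.651 -4.405
endloop
endfacet
facet normal -0.121 -0.187 -0.975
outer loop
vertex -2.7 1.502 -4.592
vertex -2.798 -0.015 -4.289
vertex -4.433 1.651 -4.405
endloop
endfacet
facet normal 0.063 0.979 -0.196
outer loop
vertex -4.433 1.651 -4.405
vertex -2.529 1.766 -3.218
vertex -2.7 1.502 -4.592
endloop
endfacet
facet normal 0.991 -0.085 -0.107
outer loop
vertex -2.7 1.502 -4.592
vertex -2.627 0.249 -2.915
vertex -2.798 -0.015 -4.289
endloop
endfacet
facet normal 0.991 -0.085 -0.107
outer loop
vertex -2.529 1.766 -3.218
vertex -2.627 0.249 -2.915
vertex -2.7 1.502 -4.592
endloop
endfacet

endsolid


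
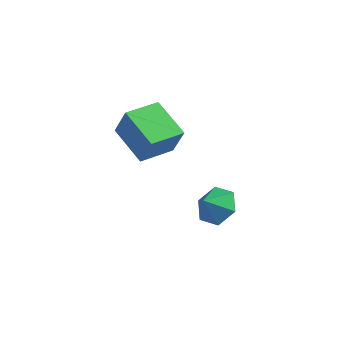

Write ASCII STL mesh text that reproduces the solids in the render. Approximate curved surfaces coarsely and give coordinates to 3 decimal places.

solid 
facet normal -0.842 0.403 0.359
outer loop
vertex -2.616 1.659 3.657
vertex -1.924 3.267 3.474
vertex -3.211 1.745 2.163
endloop
endfacet
facet normal -0.394 -0.913 0.104
outer loop
vertex -1.476 0.913 1.426
vertex -2.616 1.659 3.657
vertex -3.211 1.745 2.163
endloop
endfacet
facet normal -0.842 0.404 0.358
outer loop
vertex -3.211 1.745 2.163
vertex -1.924 3.267 3.474
vertex -2.518 3.352 1.98
endloop
endfacet
facet normal -0.369 0.053 -0.928
outer loop
vertex -2.518 3.352 1.98
vertex -1.476 0.913 1.426
vertex -3.211 1.745 2.163
endloop
endfacet
facet normal 0.369 -0.053 0.928
outer loop
vertex -2.616 1.659 3.657
vertex -0.189 2.435 2.737
vertex -1.924 3.267 3.474
endloop
endfacet
facet normal -0.393 -0.913 0.104
outer loop
vertex -0.882 0.828 2.92
vertex -2.616 1.659 3.657
vertex -1.476 0.913 1.426
endloop
endfacet
facet normal 0.369 -0.053 0.928
outer loop
vertex -0.882 0.828 2.92
vertex -0.189 2.435 2.737
vertex -2.616 1.659 3.657
endloop
endfacet
facet normal 0.394 0.913 -0.105
outer loop
vertex -1.924 3.267 3.474
vertex -0.189 2.435 2.737
vertex -2.518 3.352 1.98
endloop
endfacet
facet normal -0.369 0.053 -0.928
outer loop
vertex -0.784 2.521 1.243
vertex -1.476 0.913 1.426
vertex -2.518 3.352 1.98
endloop
endfacet
facet normal 0.393 0.913 -0.104
outer loop
vertex -2.518 3.352 1.98
vertex -0.189 2.435 2.737
vertex -0.784 2.521 1.243
endloop
endfacet
facet normal 0.842 -0.403 -0.358
outer loop
vertex -0.784 2.521 1.243
vertex -0.882 0.828 2.92
vertex -1.476 0.913 1.426
endloop
endfacet
facet normal 0.842 -0.404 -0.358
outer loop
vertex -0.189 2.435 2.737
vertex -0.882 0.828 2.92
vertex -0.784 2.521 1.243
endloop
endfacet
facet normal 0.290 0.618 -0.731
outer loop
vertex 1.292 4.257 -2.165
vertex 0.779 3.65 -2.882
vertex 0.268 4.458 -2.402
endloop
endfacet
facet normal -0.187 0.186 0.965
outer loop
vertex 1.292 4.257 -2.165
vertex 0.268 4.458 -2.402
vertex 0.461 2.97 -2.078
endloop
endfacet
facet normal 0.289 0.617 -0.732
outer loop
vertex 0.268 4.458 -2.402
vertex 0.779 3.65 -2.882
vertex -0.245 3.85 -3.118
endloop
endfacet
facet normal -0.820 0.018 0.572
outer loop
vertex 0.268 4.458 -2.402
vertex -0.245 3.85 -3.118
vertex 0.461 2.97 -2.078
endloop
endfacet
facet normal 0.289 0.619 -0.730
outer loop
vertex -0.245 3.85 -3.118
vertex 0.779 3.65 -2.882
vertex 0.267 3.043 -3.599
endloop
endfacet
facet normal -0.820 -0.567 0.077
outer loop
vertex -0.245 3.85 -3.118
vertex 0.267 3.043 -3.599
vertex 0.461 2.97 -2.078
endloop
endfacet
facet normal 0.290 0.618 -0.731
outer loop
vertex 0.267 3.043 -3.599
vertex 0.779 3.65 -2.882
vertex 1.291 2.842 -3.362
endloop
endfacet
facet normal -0.187 -0.982 -0.023
outer loop
vertex 0.267 3.043 -3.599
vertex 1.291 2.842 -3.362
vertex 0.461 2.97 -2.078
endloop
endfacet
facet normal 0.290 0.618 -0.731
outer loop
vertex 1.291 2.842 -3.362
vertex 0.779 3.65 -2.882
vertex 1.803 3.449 -2.645
endloop
endfacet
facet normal 0.447 -0.814 0.370
outer loop
vertex 1.291 2.842 -3.362
vertex 1.803 3.449 -2.645
vertex 0.461 2.97 -2.078
endloop
endfacet
facet normal 0.290 0.618 -0.731
outer loop
vertex 1.803 3.449 -2.645
vertex 0.779 3.65 -2.882
vertex 1.292 4.257 -2.165
endloop
endfacet
facet normal 0.447 -0.230 0.864
outer loop
vertex 1.803 3.449 -2.645
vertex 1.292 4.257 -2.165
vertex 0.461 2.97 -2.078
endloop
endfacet

endsolid
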